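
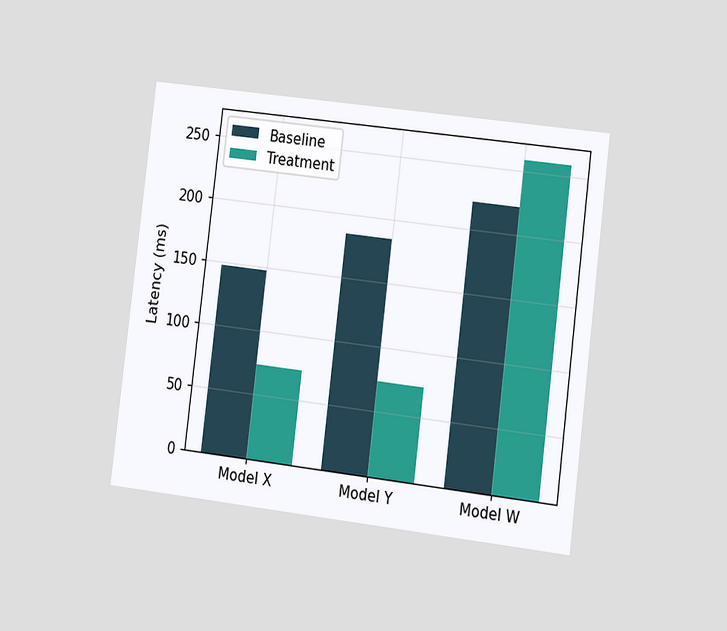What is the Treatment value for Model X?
74ms

The chart is tilted about 7° clockwise and viewed slightly from the right. The Treatment bar at Model X reaches 74ms on the y-axis.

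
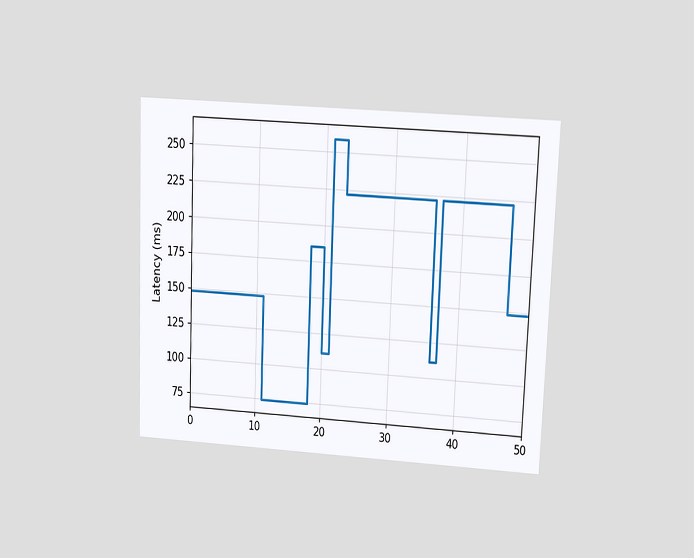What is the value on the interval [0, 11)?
The chart is tilted about 2° clockwise and viewed at a slight angle. On [0, 11) the step sits at 148ms.

148ms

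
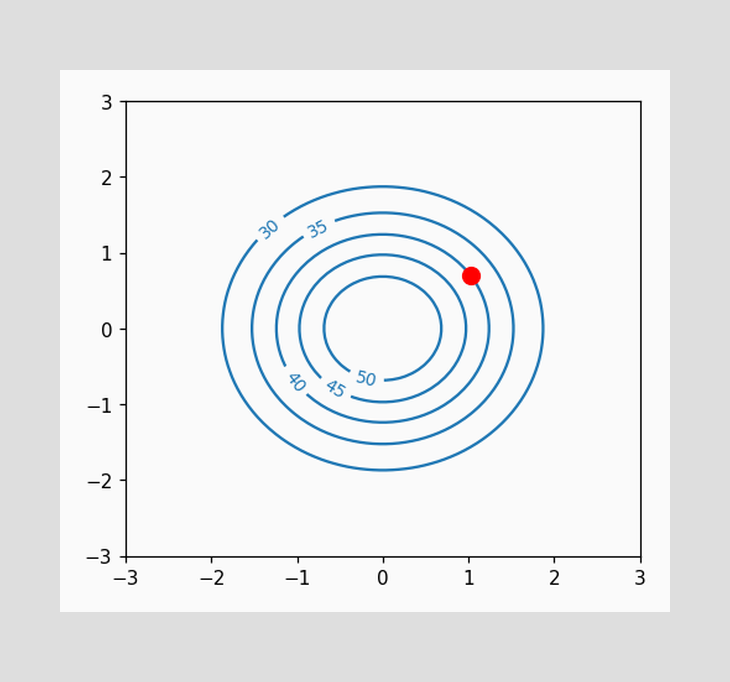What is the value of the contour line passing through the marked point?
40

The marked point sits on the contour labelled 40.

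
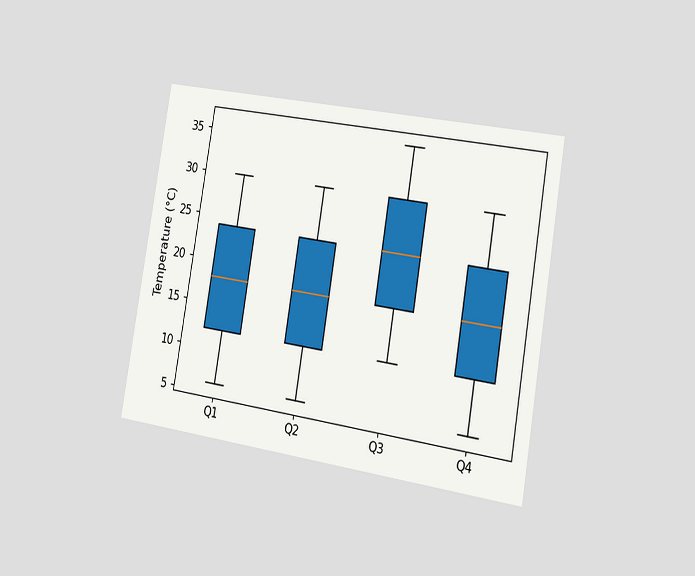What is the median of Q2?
The chart is tilted about 9° clockwise and viewed slightly from the right. The median line in the Q2 box sits at 18°C.

18°C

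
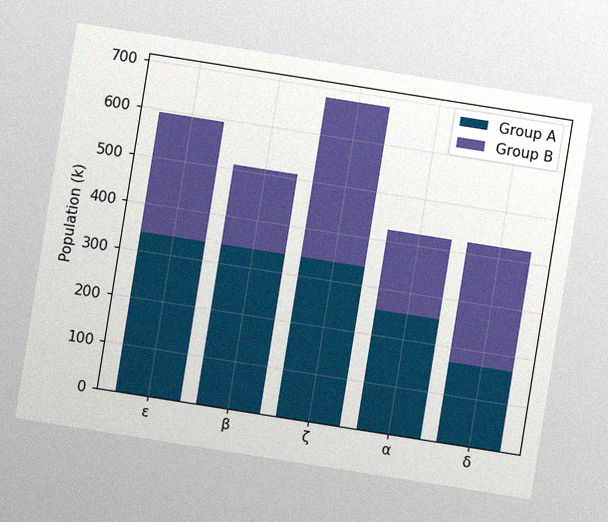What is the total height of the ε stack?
595k

The chart is tilted about 9° clockwise, with some photo noise. The ε stack's top reaches 595k on the y-axis.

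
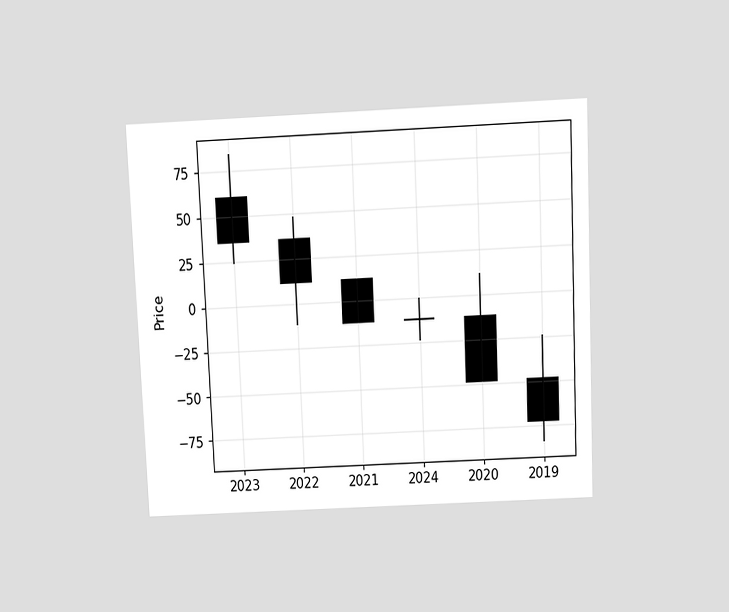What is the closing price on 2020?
-48

The chart is tilted about 3° counter-clockwise and viewed at a slight angle. The 2020 candle closes at -48.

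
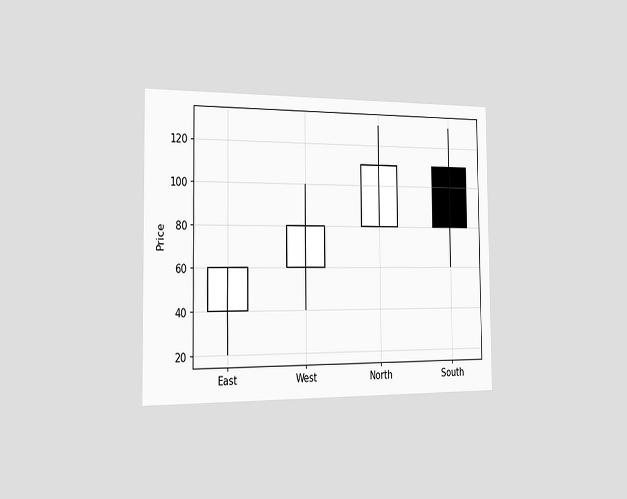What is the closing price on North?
110

The chart is viewed slightly from the left. The North candle closes at 110.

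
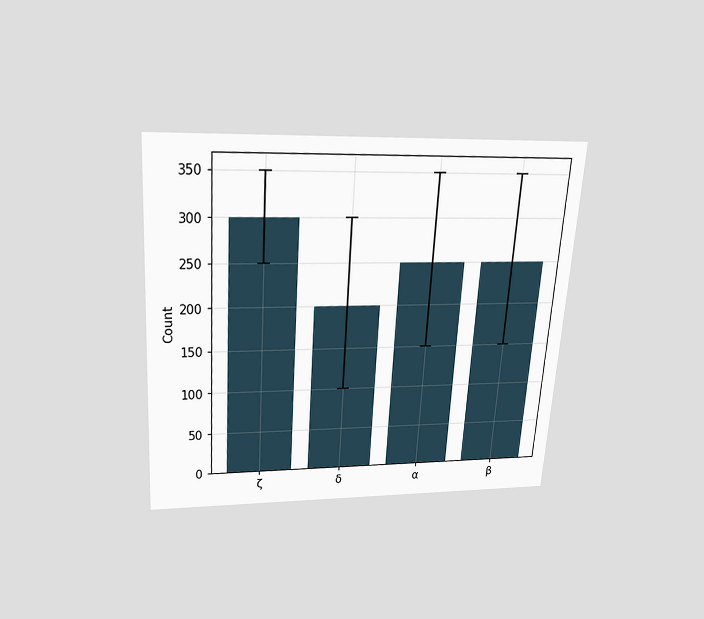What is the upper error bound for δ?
The chart is tilted about 4° clockwise and viewed slightly from above. The δ bar's upper whisker reaches 300.

300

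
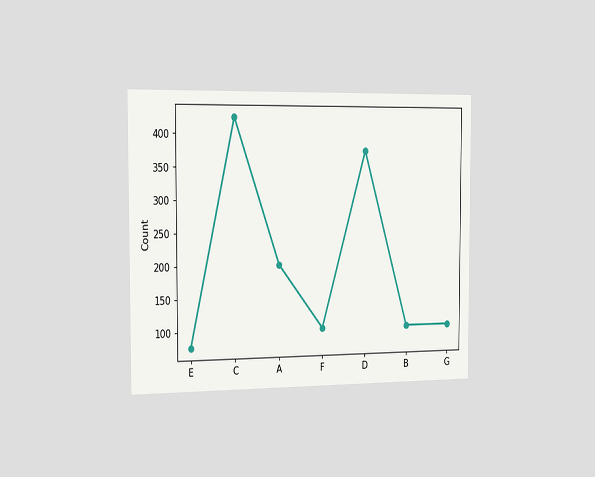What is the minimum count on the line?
The chart is viewed slightly from the left. The lowest point is at E, and reading across to the y-axis gives 75.

75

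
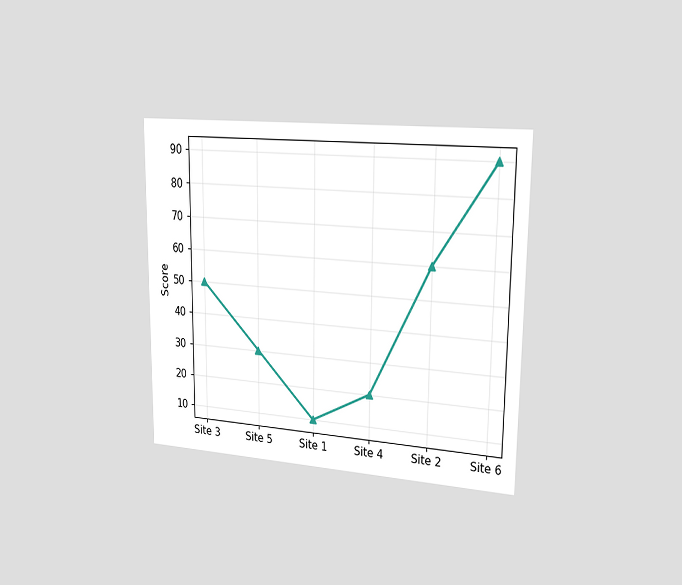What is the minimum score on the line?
10

The chart is viewed slightly from the right. The lowest point is at Site 1, and reading across to the y-axis gives 10.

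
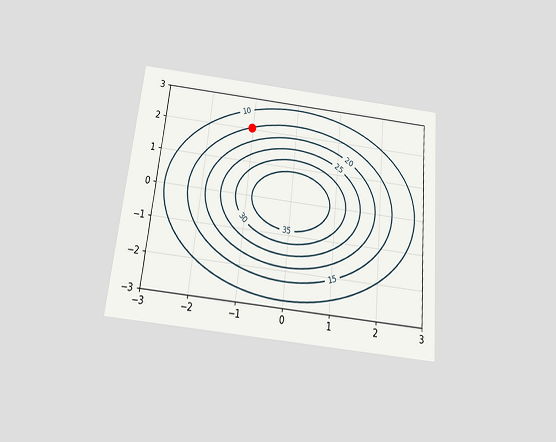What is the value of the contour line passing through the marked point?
The chart is tilted about 6° clockwise and viewed slightly from below. The marked point sits on the contour labelled 15.

15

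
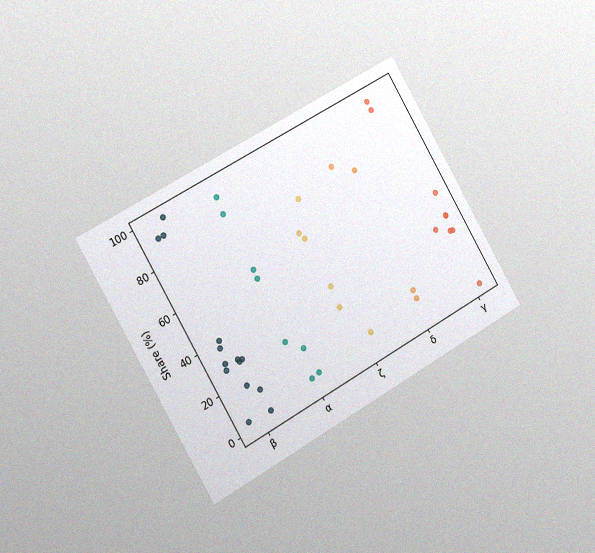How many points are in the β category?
14

The chart is tilted about 30° counter-clockwise and viewed slightly from the left, with some photo noise. Counting the markers in the β column gives 14.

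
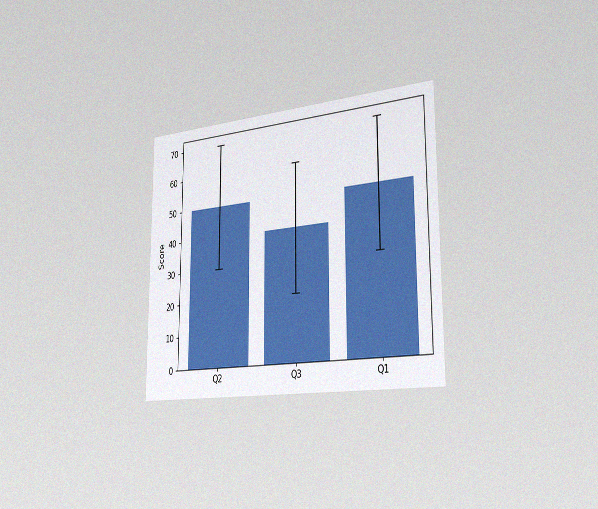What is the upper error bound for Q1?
The chart is viewed slightly from the right, with some photo noise. The Q1 bar's upper whisker reaches 70.

70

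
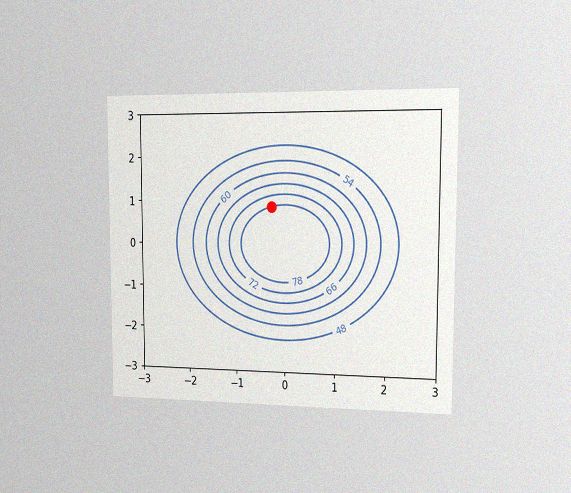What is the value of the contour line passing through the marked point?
78

The chart is viewed slightly from the right, with some photo noise. The marked point sits on the contour labelled 78.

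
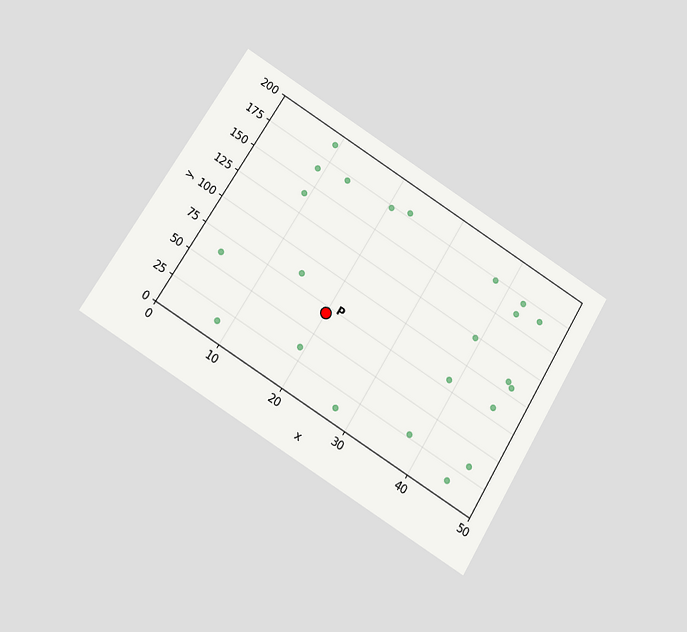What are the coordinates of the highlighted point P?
(20, 70)

The chart is tilted about 32° clockwise and viewed at a slight angle. Following the gridlines from P to each axis, P sits at (20, 70).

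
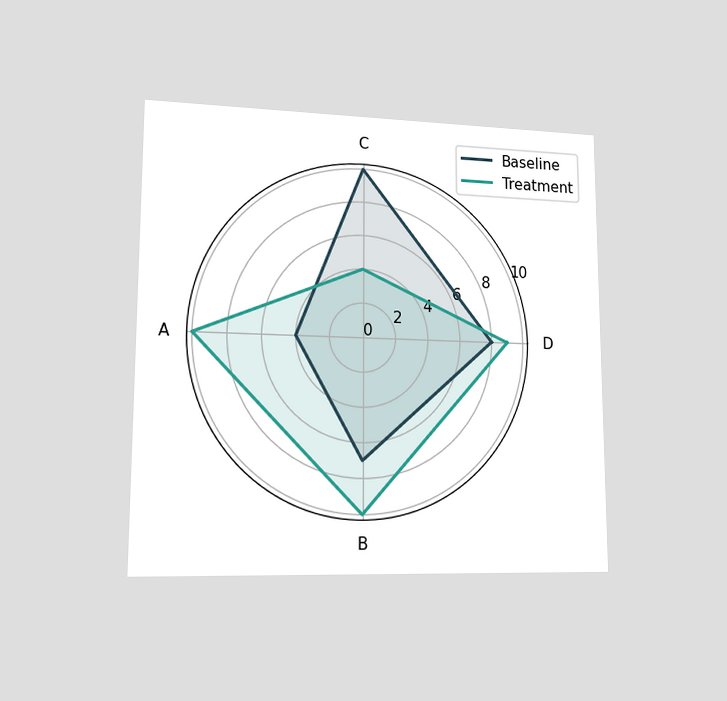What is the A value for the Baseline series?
The chart is viewed at a slight angle. On the A axis, Baseline reaches 4.

4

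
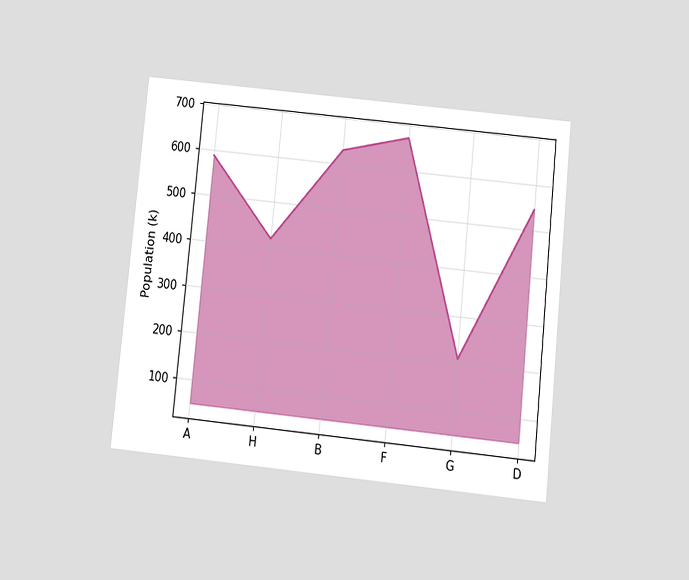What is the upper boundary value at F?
The chart is tilted about 6° clockwise and viewed slightly from below. At F the upper boundary is at 672k.

672k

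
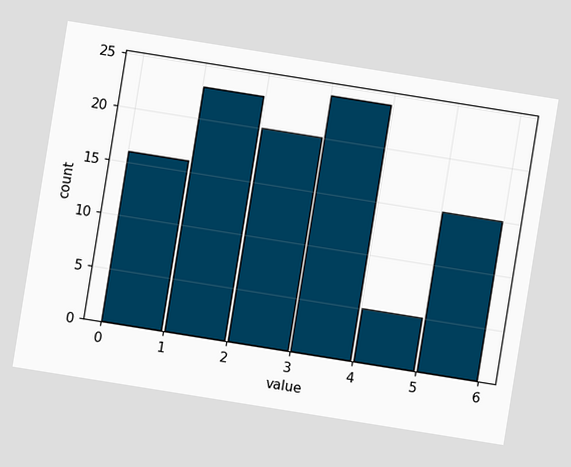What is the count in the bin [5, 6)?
The chart is tilted about 9° clockwise. The [5, 6) bin has height 15.

15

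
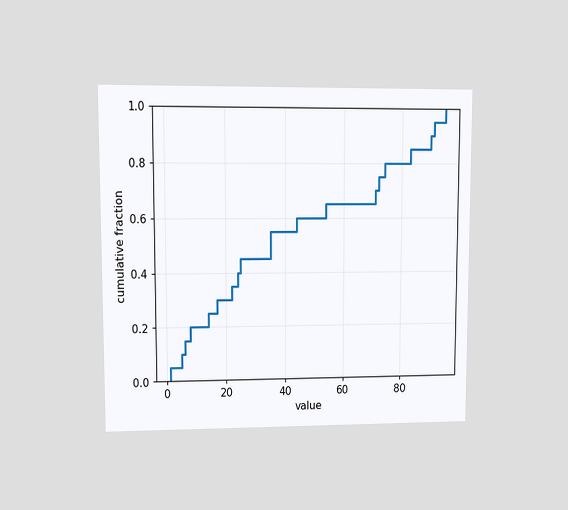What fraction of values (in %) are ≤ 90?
90%

The chart is viewed at a slight angle. At x=90 the ECDF step is at 90%.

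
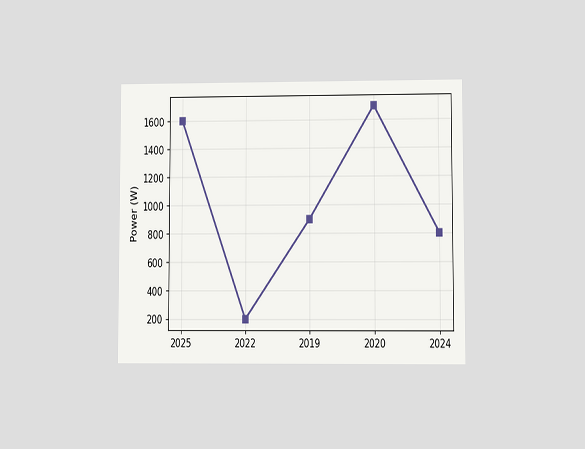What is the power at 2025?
1600W

The chart is viewed at a slight angle. At 2025, the line is at 1600W.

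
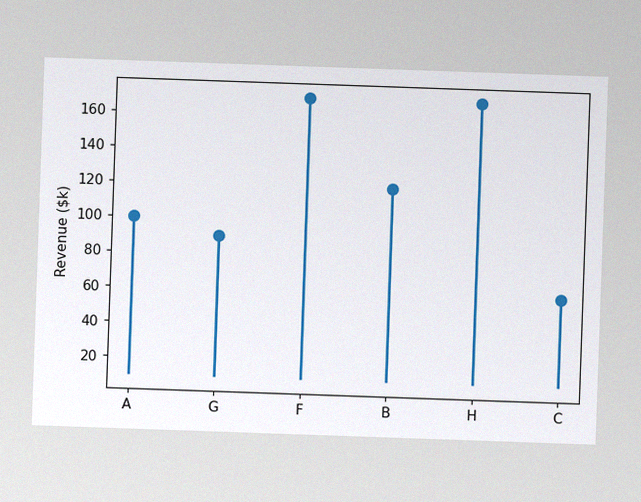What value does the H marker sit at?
$170k

The image has some photo noise and uneven lighting. The H marker sits at $170k.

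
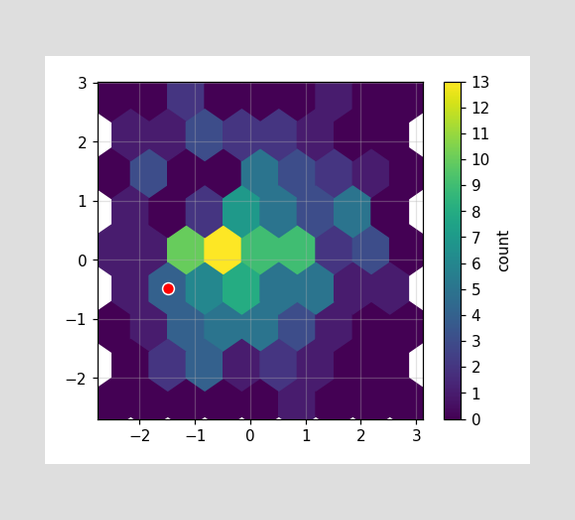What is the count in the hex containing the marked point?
4

The marked hex reads 4 on the colorbar.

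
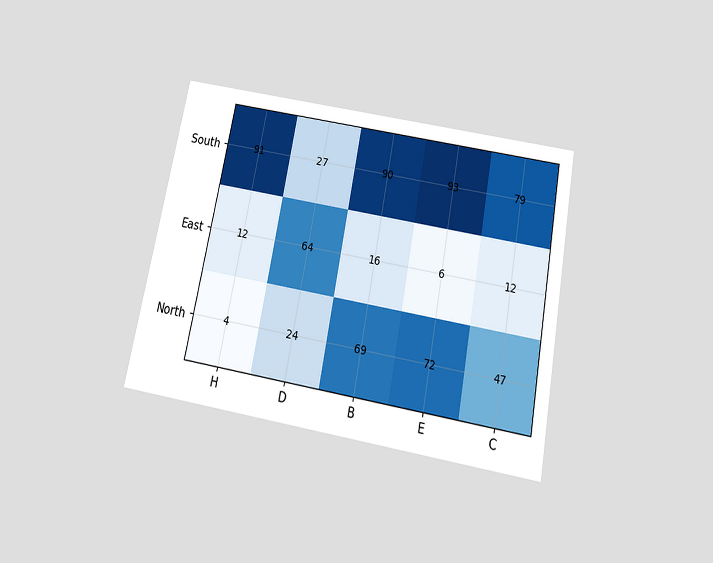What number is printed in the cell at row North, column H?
The chart is tilted about 11° clockwise and viewed slightly from below. The (North, H) cell reads 4.

4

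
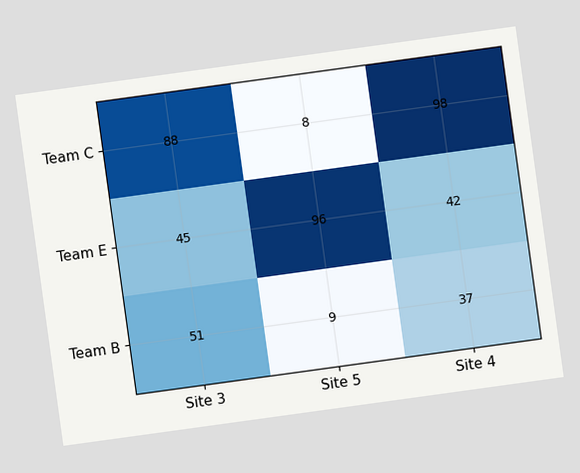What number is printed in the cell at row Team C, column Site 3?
The chart is tilted about 8° counter-clockwise. The (Team C, Site 3) cell reads 88.

88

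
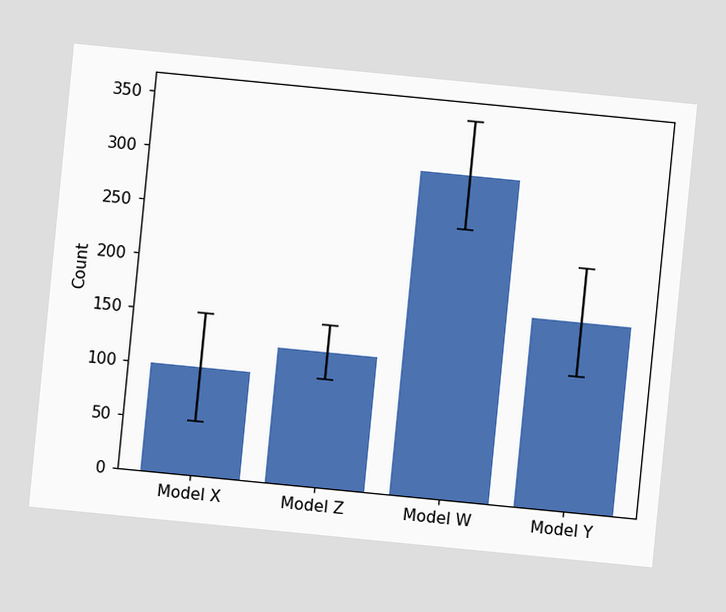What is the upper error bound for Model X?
The chart is tilted about 6° clockwise. The Model X bar's upper whisker reaches 150.

150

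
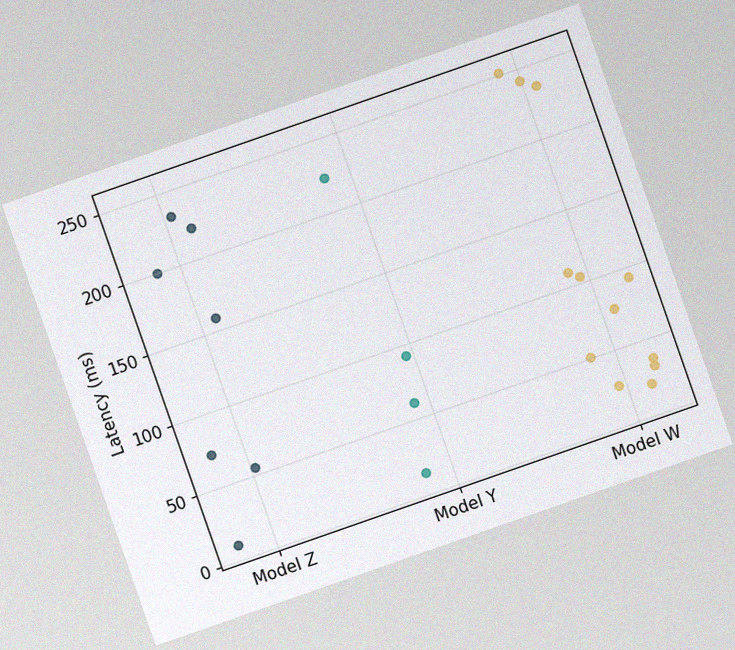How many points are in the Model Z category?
7

The chart is tilted about 19° counter-clockwise, with some photo noise. Counting the markers in the Model Z column gives 7.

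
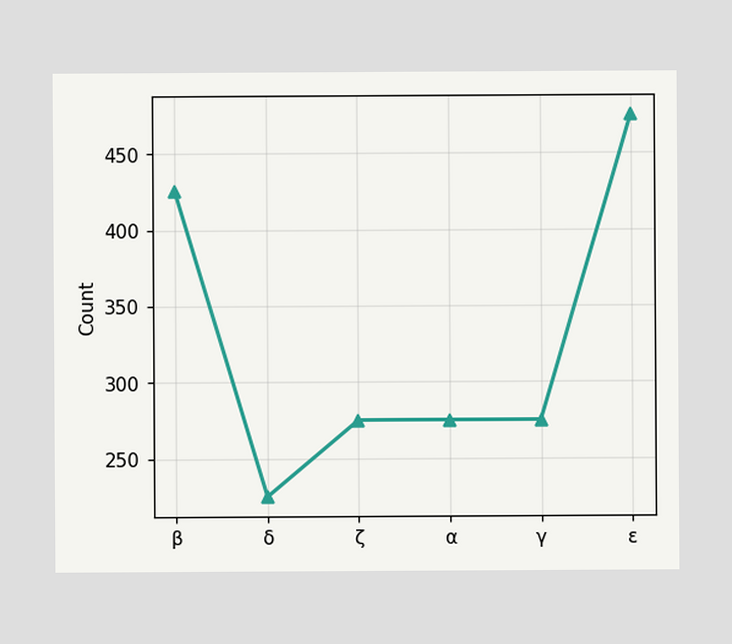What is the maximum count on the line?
475

The highest point is at ε, and reading across to the y-axis gives 475.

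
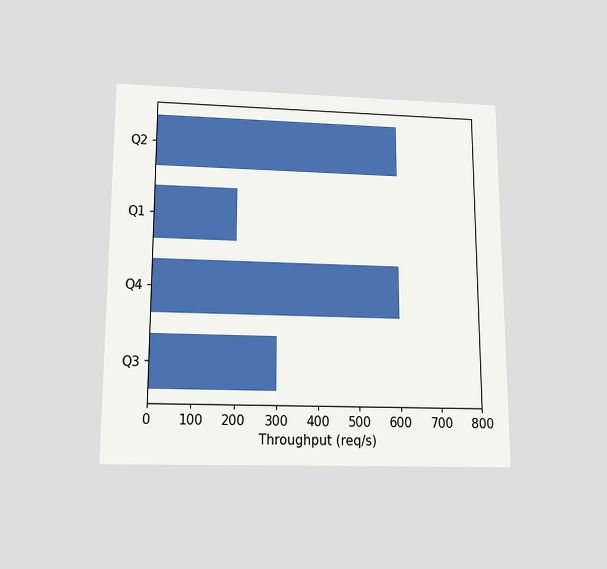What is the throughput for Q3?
300req/s

The chart is viewed slightly from below. Reading along the chart's x-axis, the Q3 bar reaches 300req/s.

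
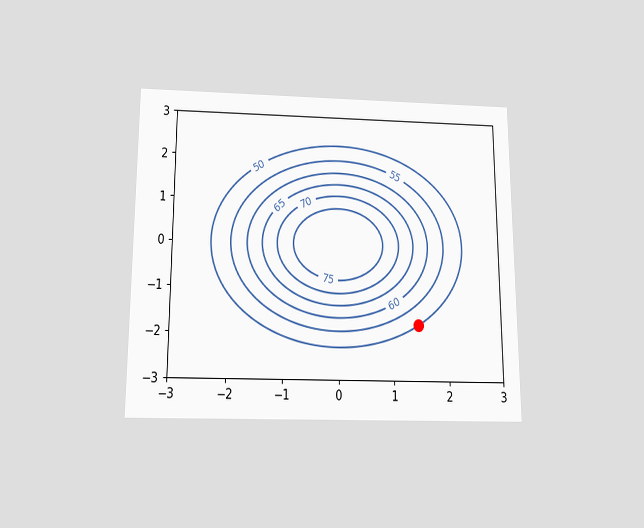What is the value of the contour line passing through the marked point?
The chart is viewed slightly from below. The marked point sits on the contour labelled 50.

50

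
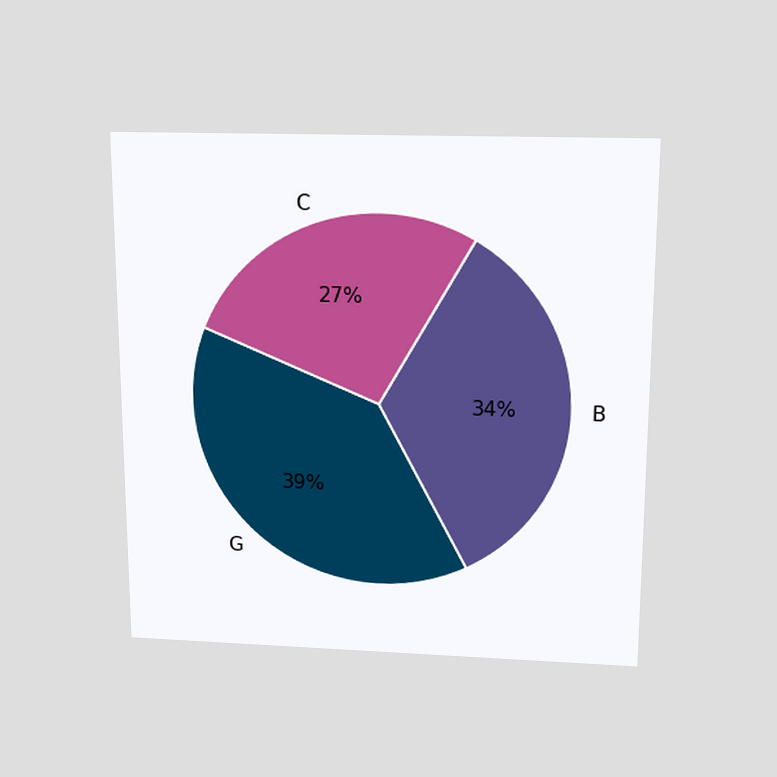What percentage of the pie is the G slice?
The chart is viewed slightly from above. The G slice takes up 39% of the pie.

39%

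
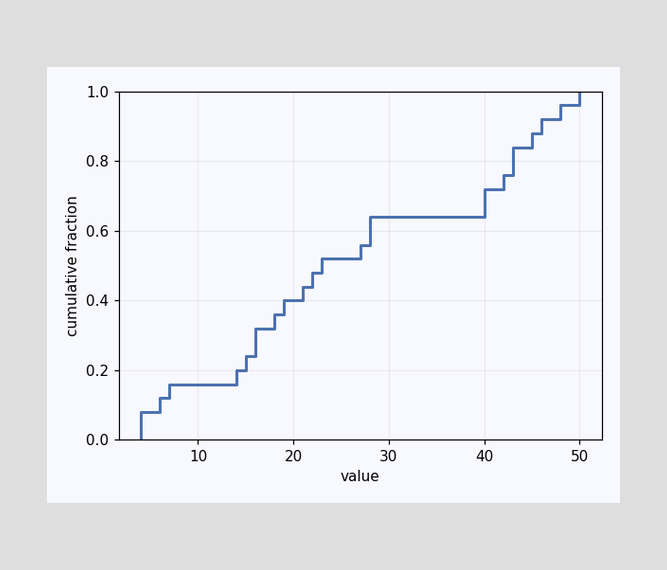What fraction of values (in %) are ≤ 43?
At x=43 the ECDF step is at 84%.

84%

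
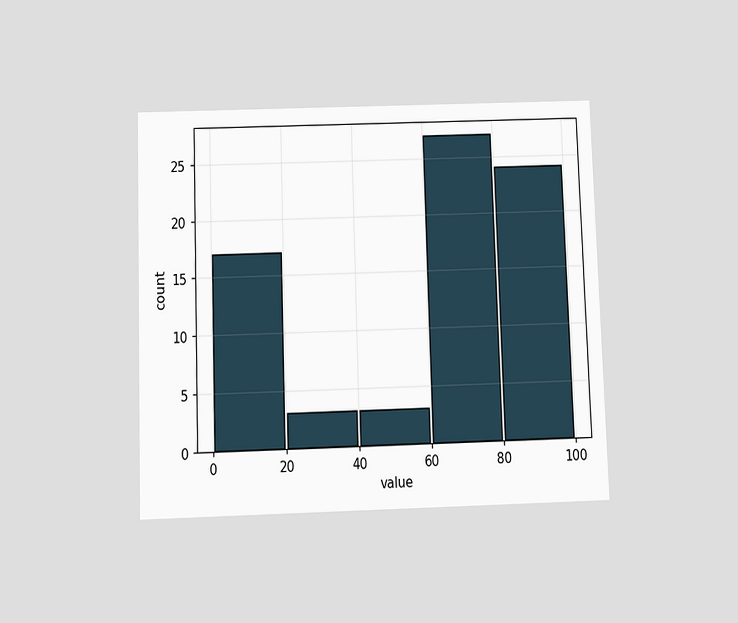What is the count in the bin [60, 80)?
The chart is viewed slightly from below. The [60, 80) bin has height 27.

27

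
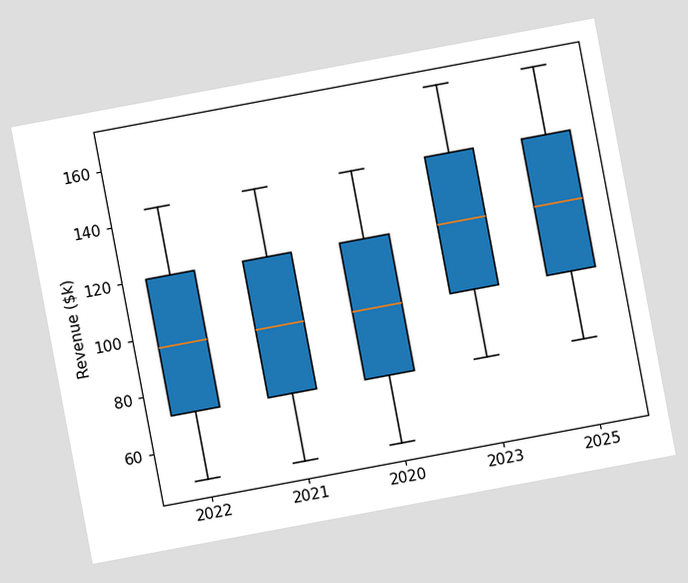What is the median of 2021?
$96k

The chart is tilted about 11° counter-clockwise. The median line in the 2021 box sits at $96k.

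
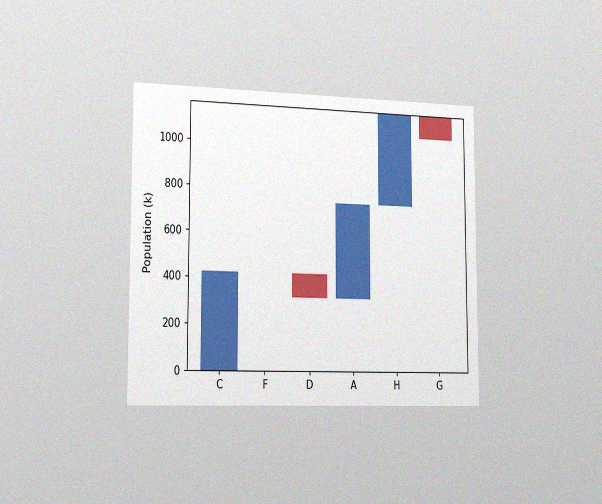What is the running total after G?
The chart is viewed slightly from the left, with some photo noise. After G the running total reaches 1060k.

1060k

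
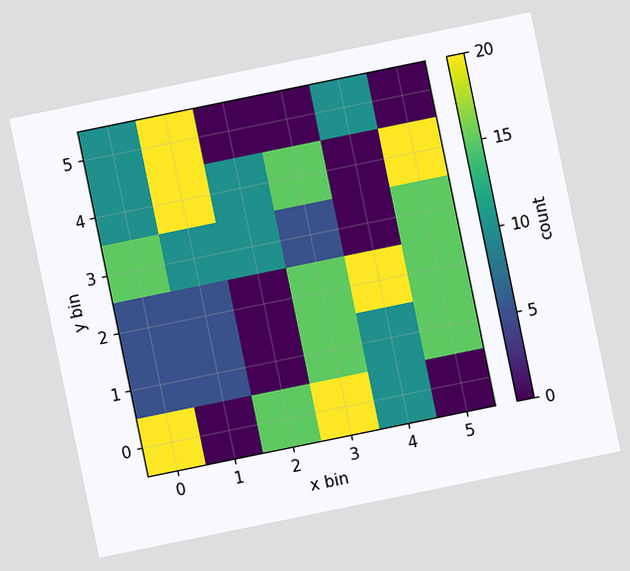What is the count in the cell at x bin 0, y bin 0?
The chart is tilted about 12° counter-clockwise. Matching the cell (0, 0) against the colorbar gives 20.

20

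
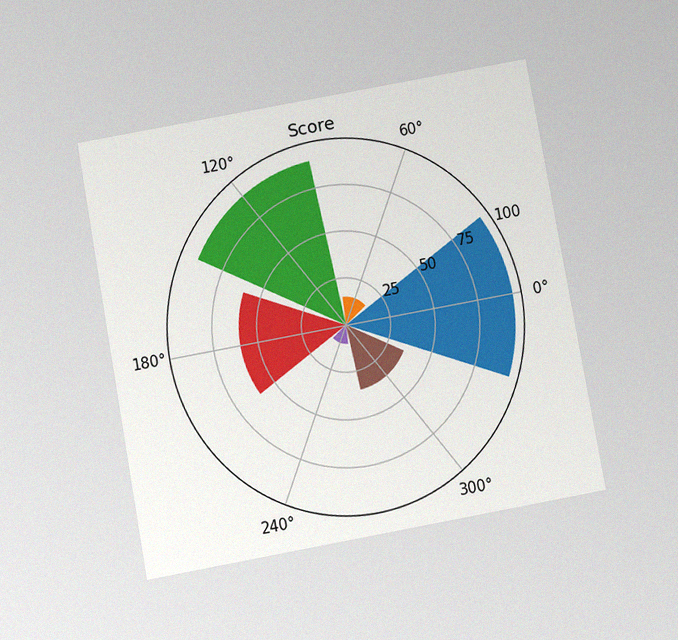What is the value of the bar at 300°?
35

The chart is tilted about 10° counter-clockwise and viewed slightly from below, with some photo noise. The bar at 300° reaches 35 on the radial axis.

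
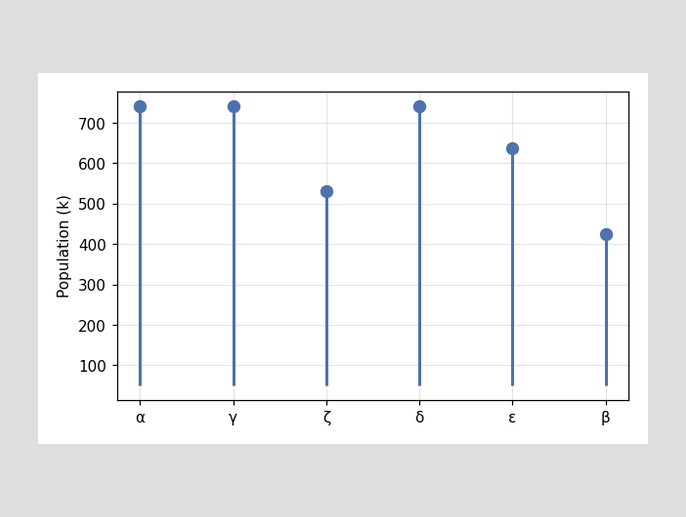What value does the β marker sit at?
424k

The β marker sits at 424k.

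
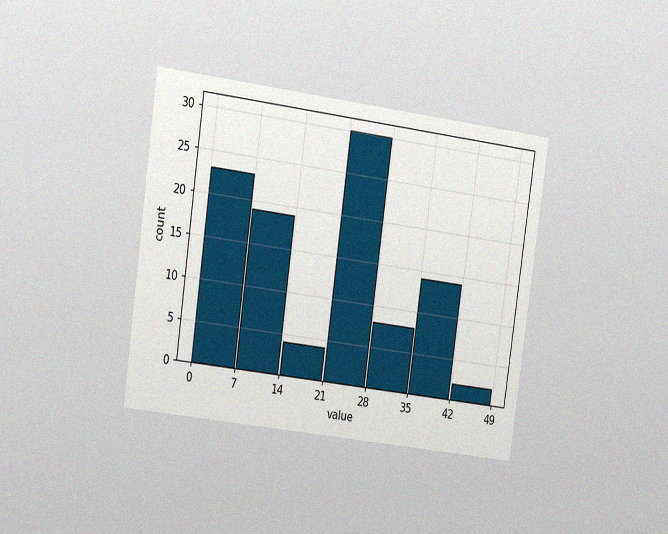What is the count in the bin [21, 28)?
The chart is tilted about 8° clockwise and viewed slightly from the left, with some photo noise. The [21, 28) bin has height 30.

30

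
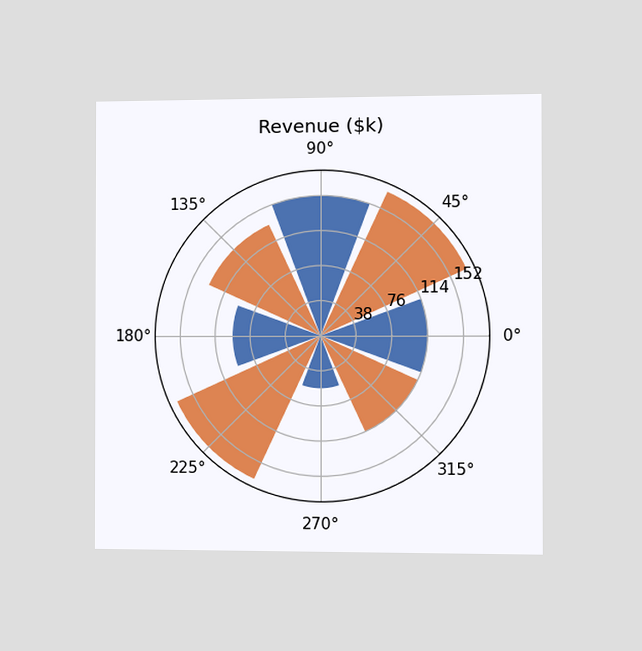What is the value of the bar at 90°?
$152k

The chart is viewed slightly from the right. The bar at 90° reaches $152k on the radial axis.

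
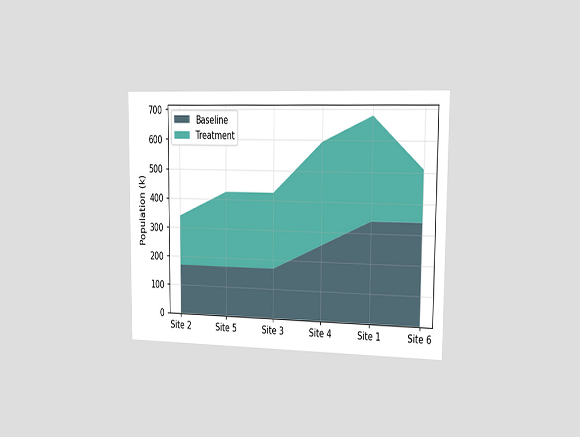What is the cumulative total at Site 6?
510k

The chart is viewed slightly from the right. The stacked total at Site 6 reaches 510k.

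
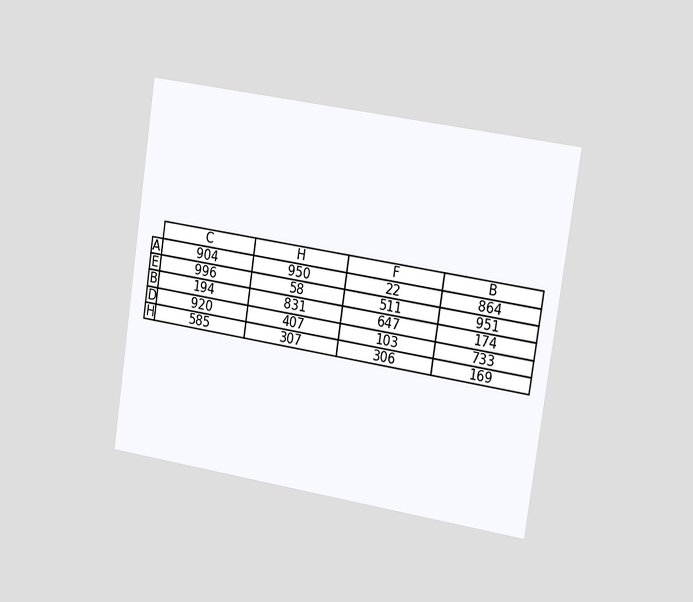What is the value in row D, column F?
The chart is tilted about 8° clockwise and viewed slightly from the right. The (D, F) cell reads 103.

103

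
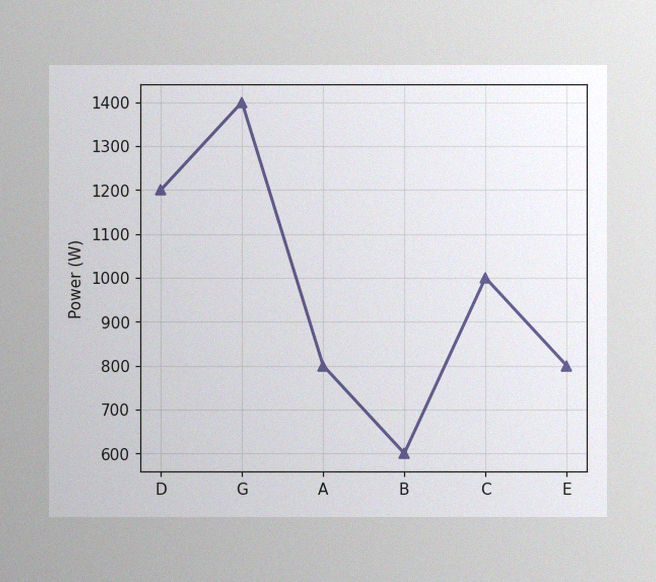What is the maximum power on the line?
The image has some photo noise and uneven lighting. The highest point is at G, and reading across to the y-axis gives 1400W.

1400W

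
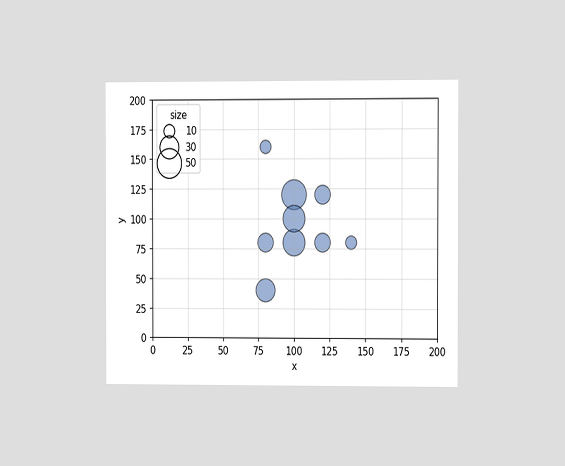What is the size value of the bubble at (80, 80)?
The chart is viewed at a slight angle. Matching the bubble at (80, 80) against the size legend gives 20.

20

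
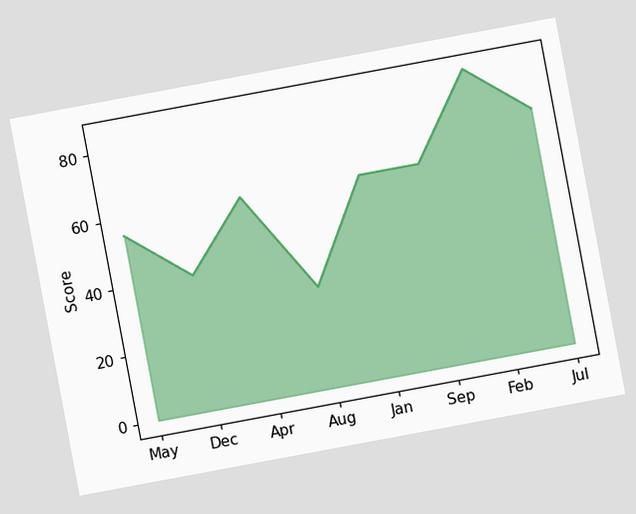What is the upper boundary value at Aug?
The chart is tilted about 11° counter-clockwise. At Aug the upper boundary is at 30.

30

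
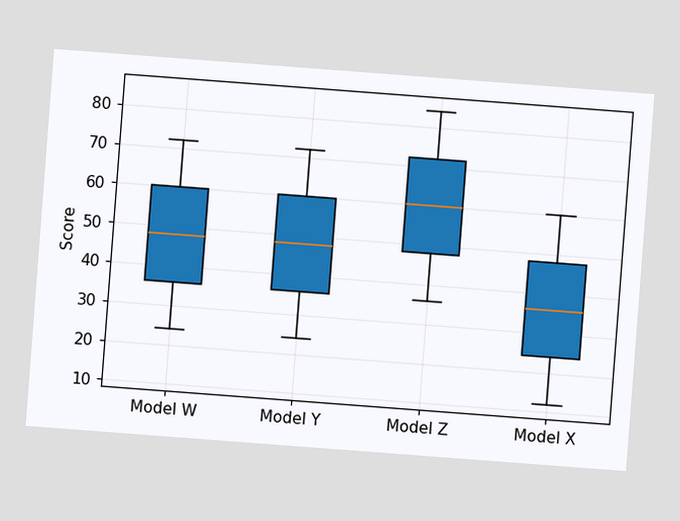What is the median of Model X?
36

The chart is tilted about 4° clockwise. The median line in the Model X box sits at 36.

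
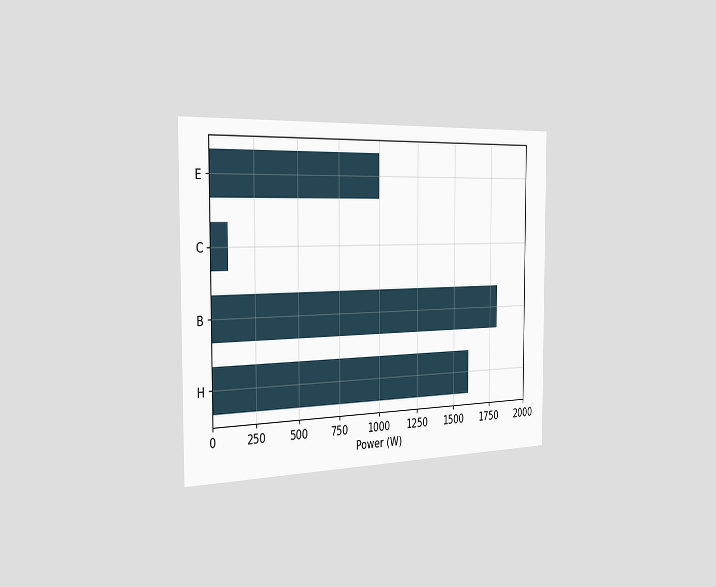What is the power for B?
1800W

The chart is viewed slightly from the left. Reading along the chart's x-axis, the B bar reaches 1800W.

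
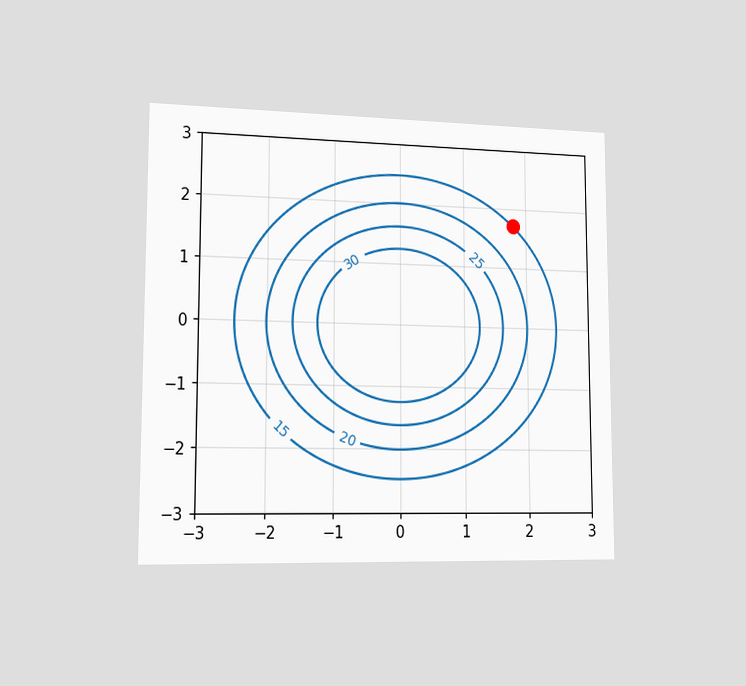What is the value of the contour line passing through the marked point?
15

The chart is viewed slightly from the left. The marked point sits on the contour labelled 15.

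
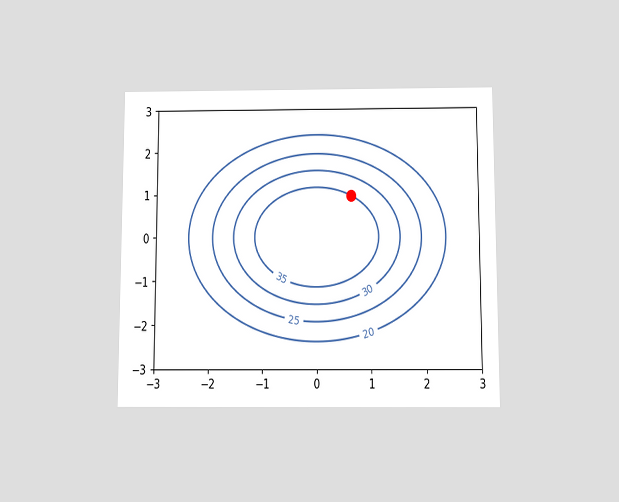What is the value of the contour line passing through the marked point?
The chart is viewed slightly from below. The marked point sits on the contour labelled 35.

35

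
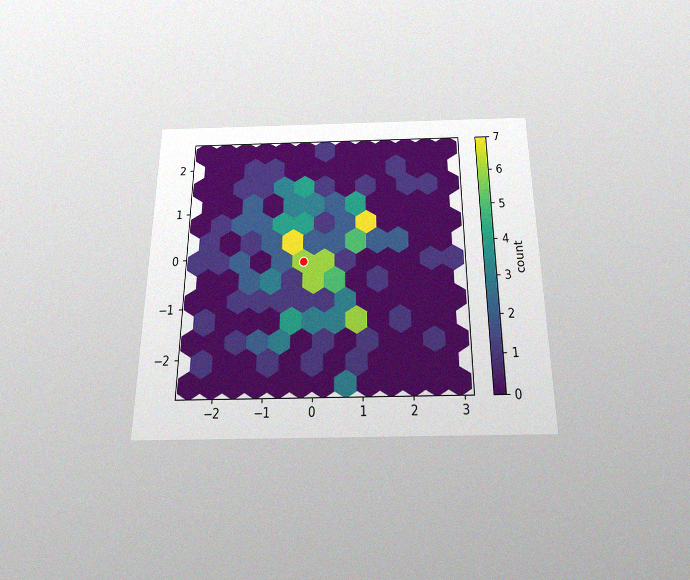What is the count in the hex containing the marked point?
The chart is viewed slightly from below, with some photo noise. The marked hex reads 6 on the colorbar.

6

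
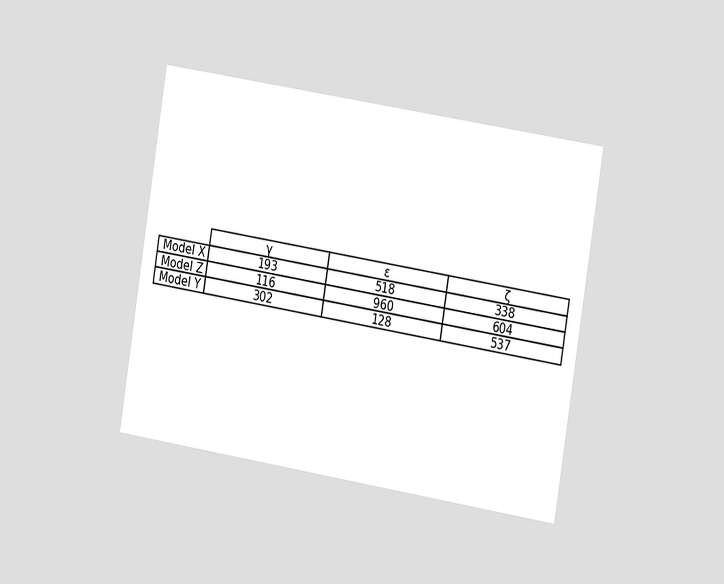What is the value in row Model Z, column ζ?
The chart is tilted about 9° clockwise and viewed slightly from the right. The (Model Z, ζ) cell reads 604.

604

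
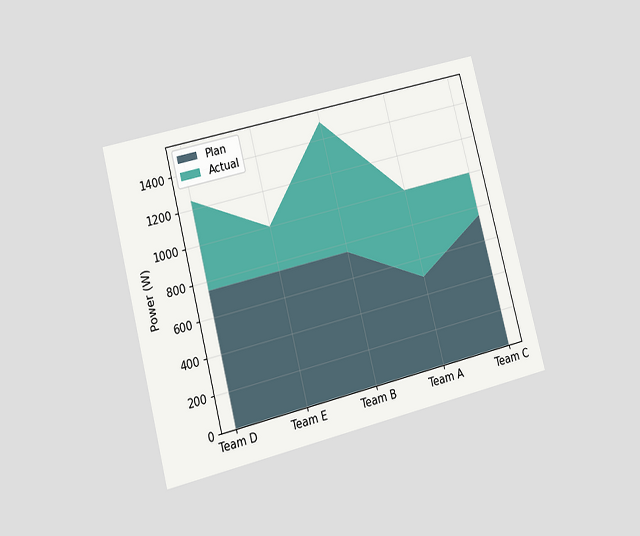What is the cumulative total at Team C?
1000W

The chart is tilted about 14° counter-clockwise and viewed at a slight angle. The stacked total at Team C reaches 1000W.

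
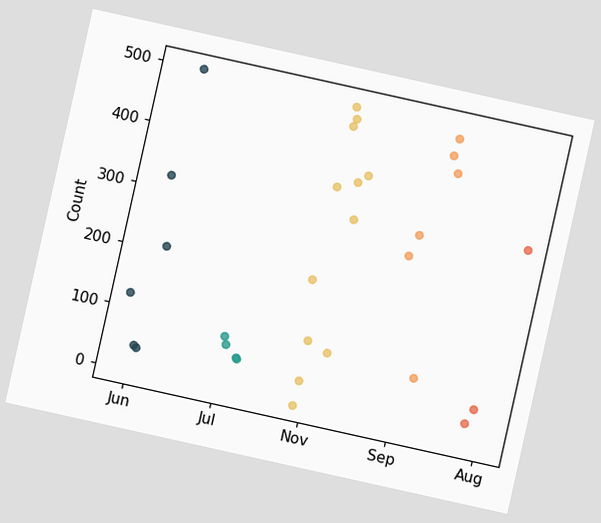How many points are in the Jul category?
The chart is tilted about 13° clockwise. Counting the markers in the Jul column gives 4.

4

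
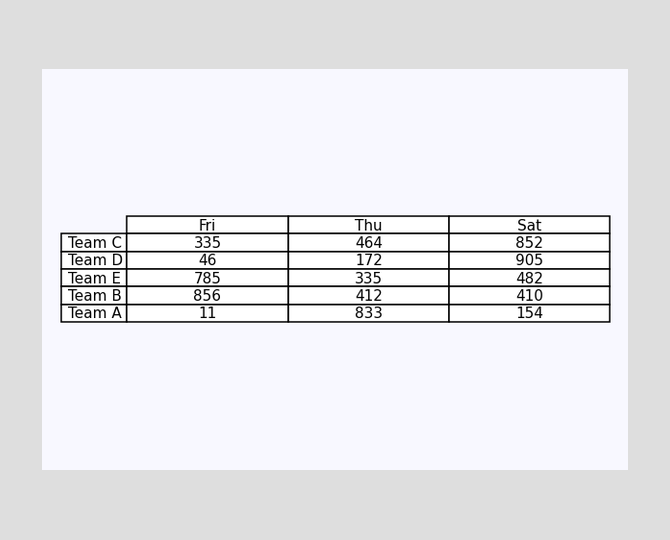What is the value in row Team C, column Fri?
335

The (Team C, Fri) cell reads 335.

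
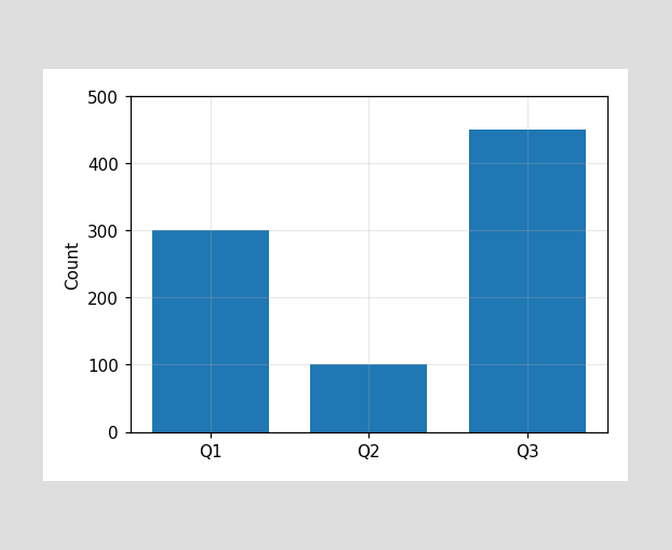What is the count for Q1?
Reading along the chart's y-axis, the Q1 bar reaches 300.

300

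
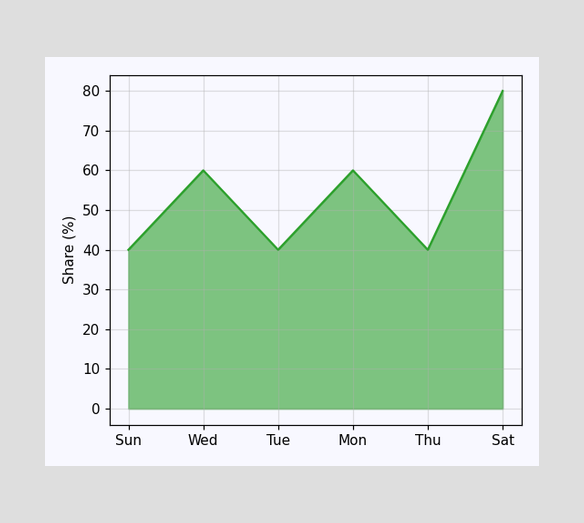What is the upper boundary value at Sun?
At Sun the upper boundary is at 40%.

40%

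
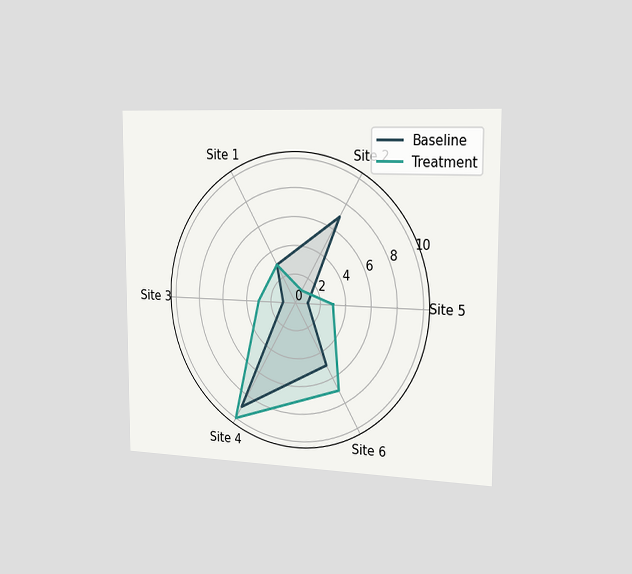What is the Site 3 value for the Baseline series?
1

The chart is viewed slightly from the right. On the Site 3 axis, Baseline reaches 1.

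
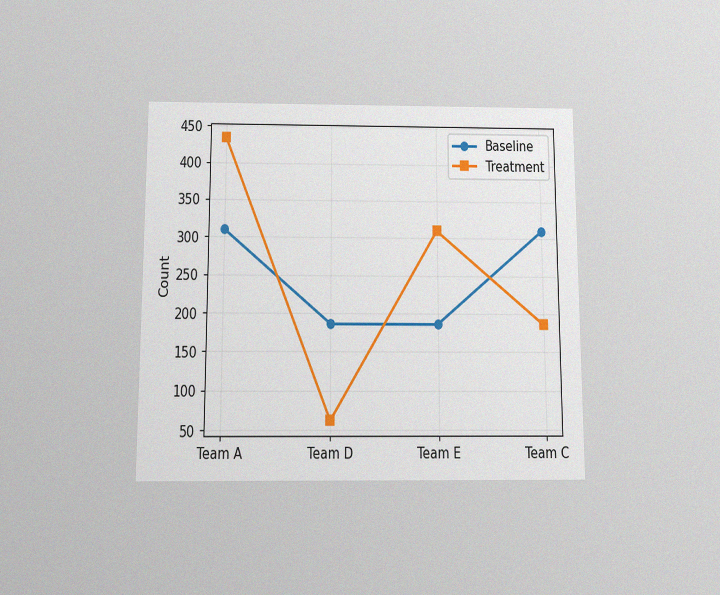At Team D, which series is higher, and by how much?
Baseline, by 124

The chart is viewed slightly from below, with some photo noise. At Team D, Baseline sits above the other line by 124.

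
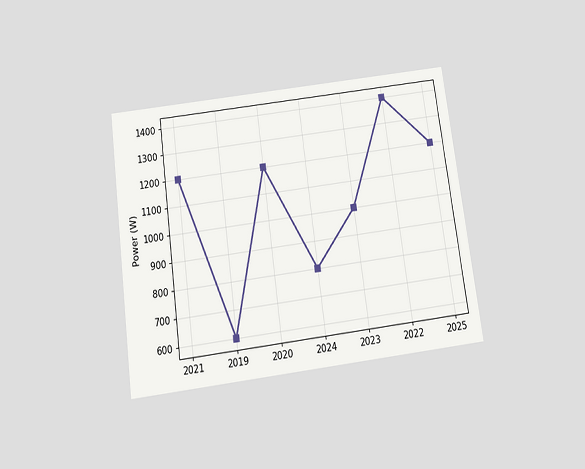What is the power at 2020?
The chart is tilted about 8° counter-clockwise and viewed slightly from below. At 2020, the line is at 1200W.

1200W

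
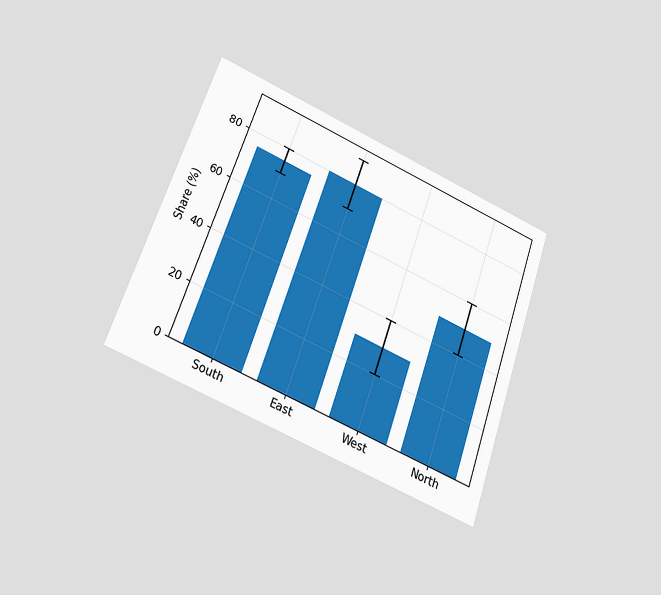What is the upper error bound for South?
The chart is tilted about 19° clockwise and viewed slightly from below. The South bar's upper whisker reaches 80%.

80%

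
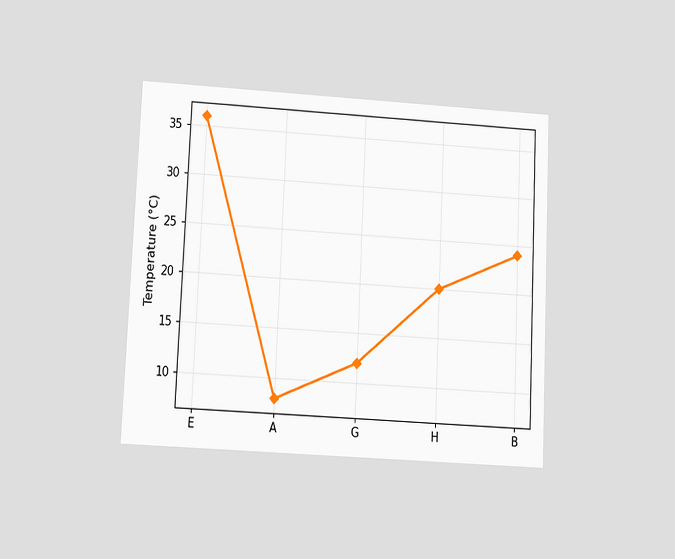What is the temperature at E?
36°C

The chart is tilted about 3° clockwise and viewed slightly from below. At E, the line is at 36°C.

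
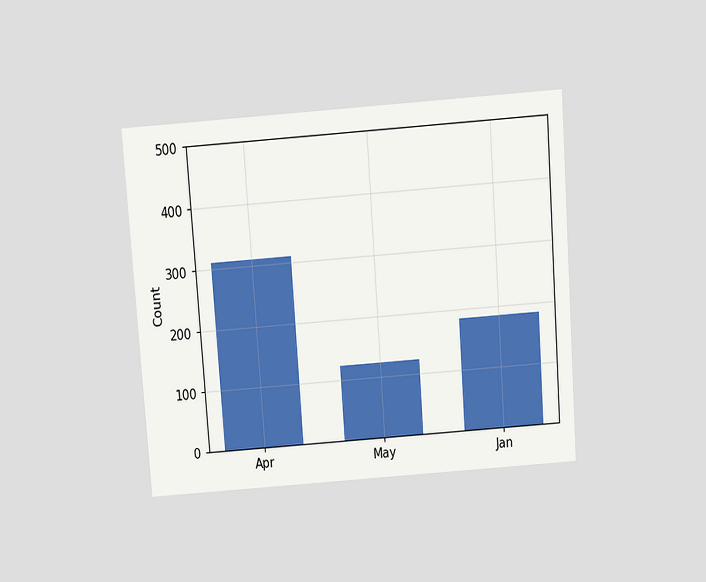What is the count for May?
124

The chart is tilted about 4° counter-clockwise and viewed slightly from above. Reading along the chart's y-axis, the May bar reaches 124.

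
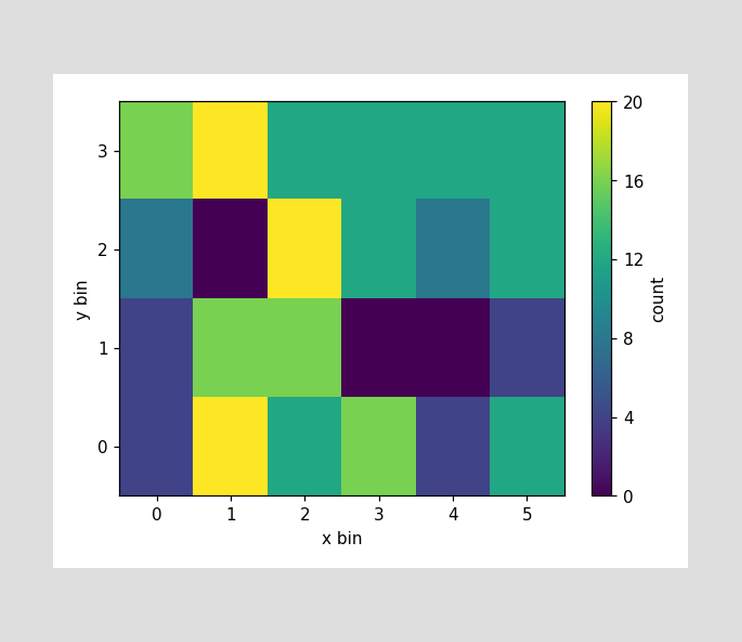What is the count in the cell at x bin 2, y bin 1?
Matching the cell (2, 1) against the colorbar gives 16.

16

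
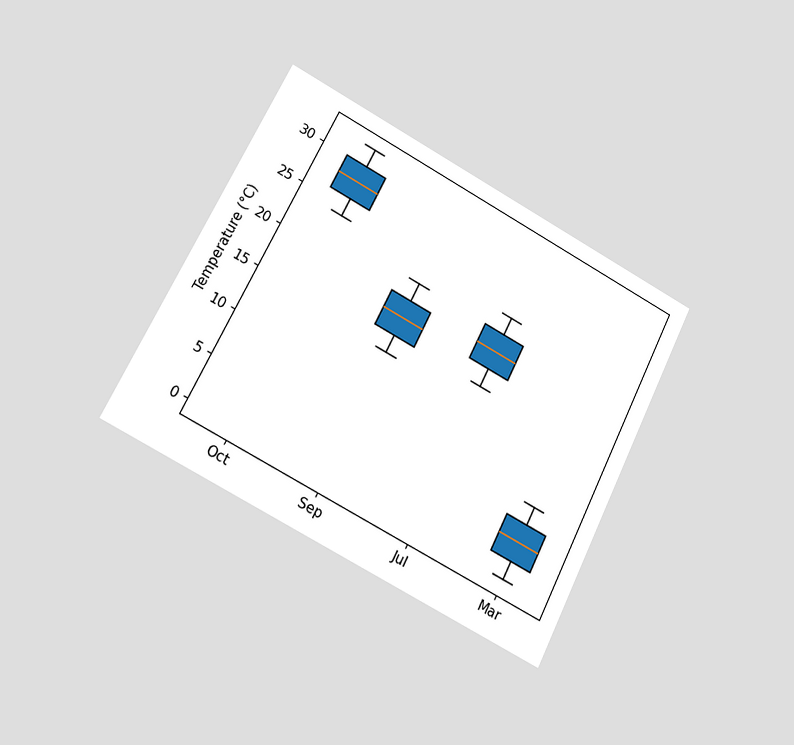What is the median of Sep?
The chart is tilted about 27° clockwise and viewed at a slight angle. The median line in the Sep box sits at 18°C.

18°C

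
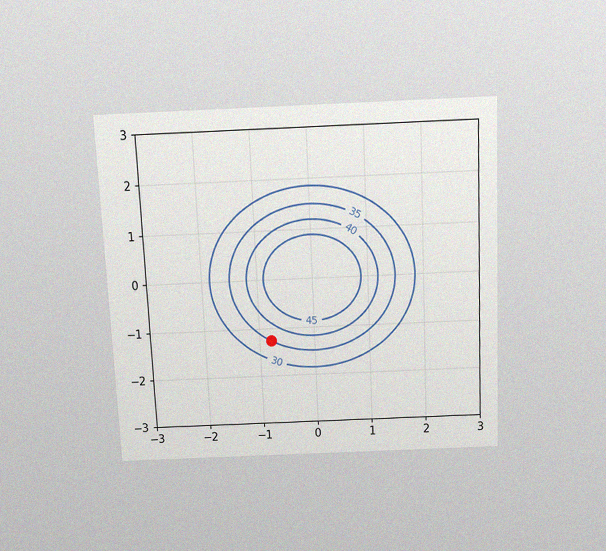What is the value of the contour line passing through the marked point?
The chart is tilted about 3° counter-clockwise and viewed slightly from above, with some photo noise. The marked point sits on the contour labelled 35.

35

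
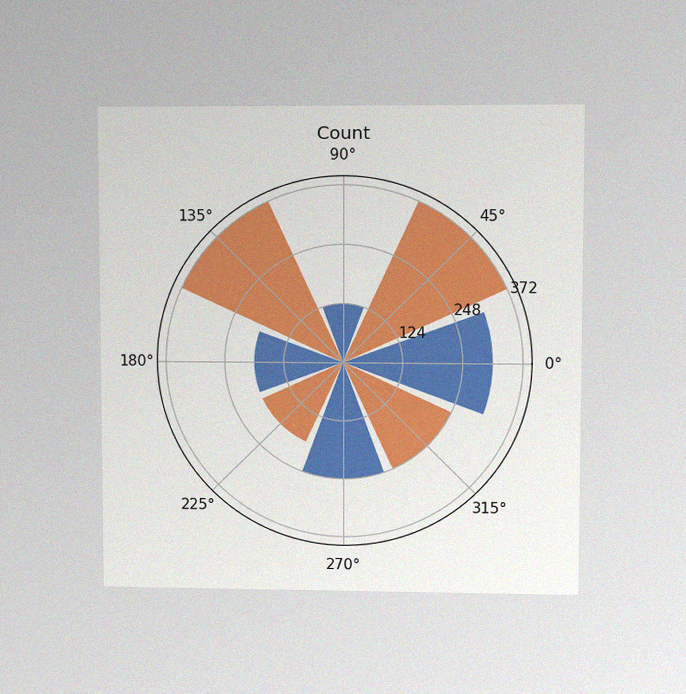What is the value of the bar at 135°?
The chart is viewed at a slight angle, with some photo noise. The bar at 135° reaches 372 on the radial axis.

372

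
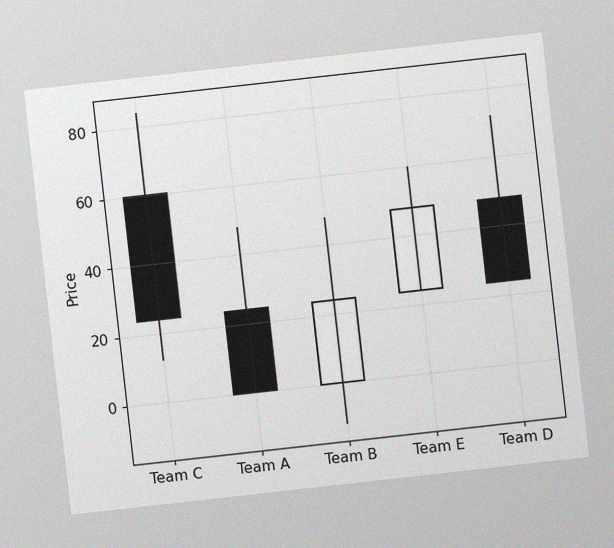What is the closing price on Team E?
The chart is tilted about 6° counter-clockwise, with some photo noise. The Team E candle closes at 48.

48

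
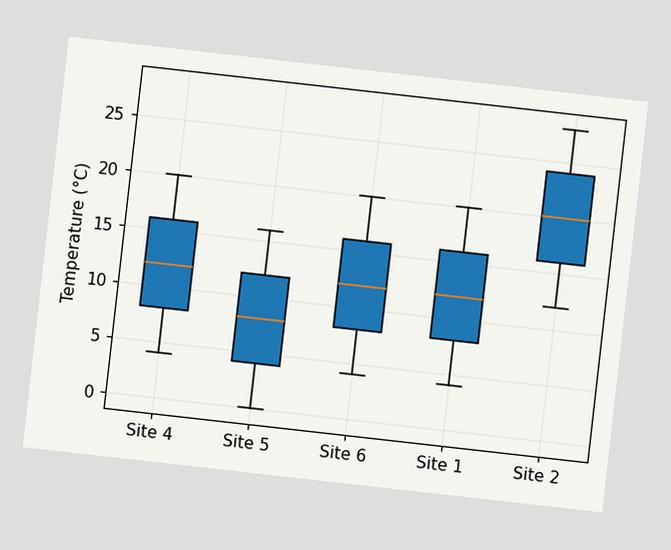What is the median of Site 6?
12°C

The chart is tilted about 6° clockwise. The median line in the Site 6 box sits at 12°C.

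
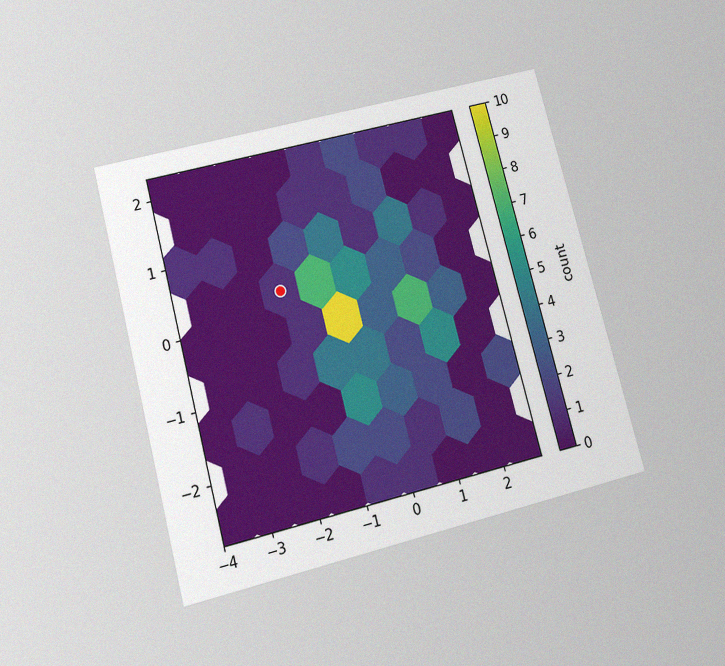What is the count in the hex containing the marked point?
1

The chart is tilted about 15° counter-clockwise and viewed slightly from below, with some photo noise. The marked hex reads 1 on the colorbar.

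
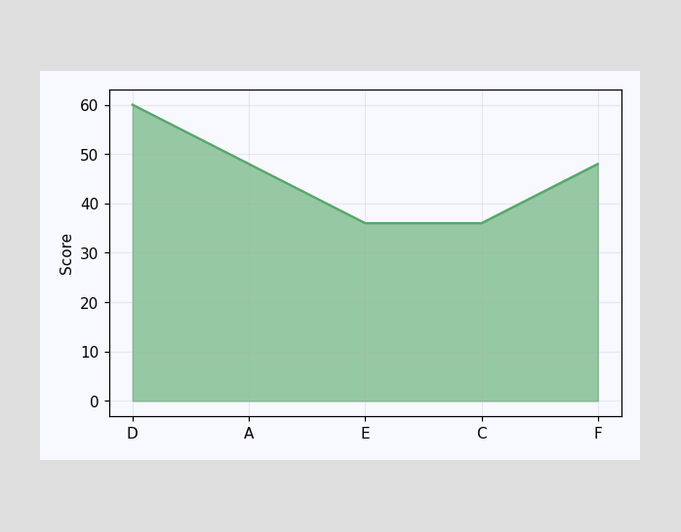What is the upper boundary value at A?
At A the upper boundary is at 48.

48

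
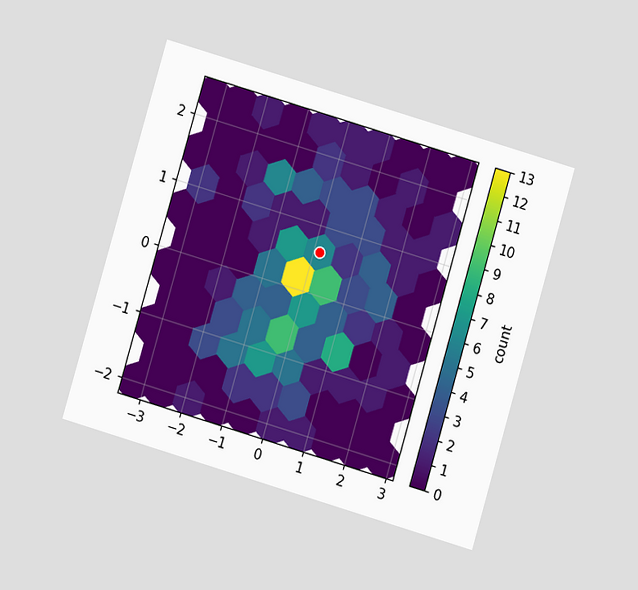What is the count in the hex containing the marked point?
The chart is tilted about 16° clockwise and viewed at a slight angle. The marked hex reads 6 on the colorbar.

6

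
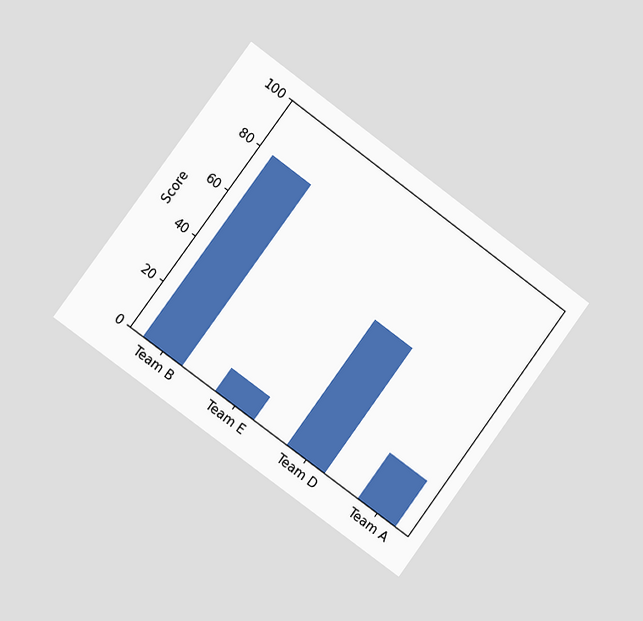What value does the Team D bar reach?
55

The chart is tilted about 36° clockwise and viewed slightly from the left. Reading along the chart's y-axis, the Team D bar reaches 55.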